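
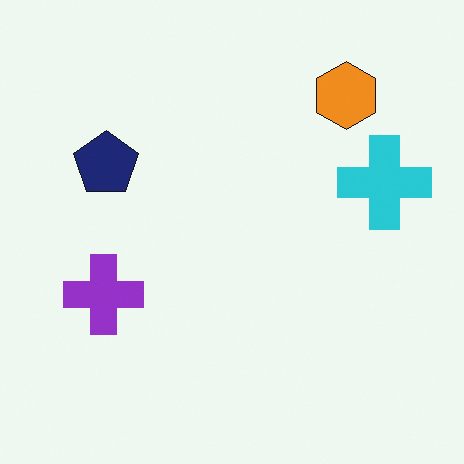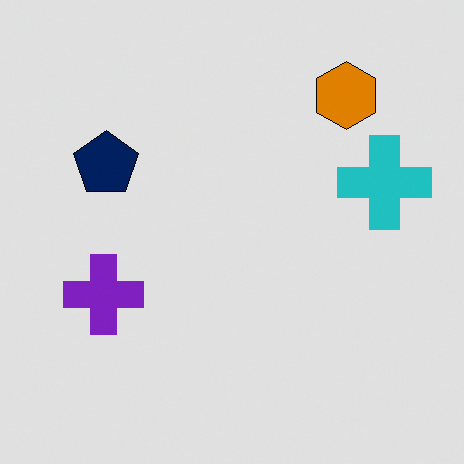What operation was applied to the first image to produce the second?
Posterized to a reduced palette.

Each flat color has snapped to a coarser quantized level — most visibly, the near-white background has dropped to a flat grey.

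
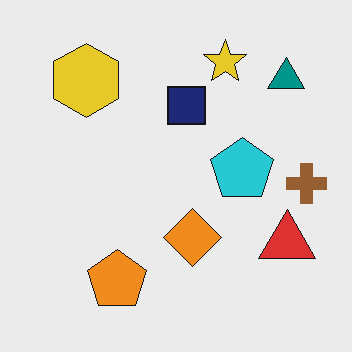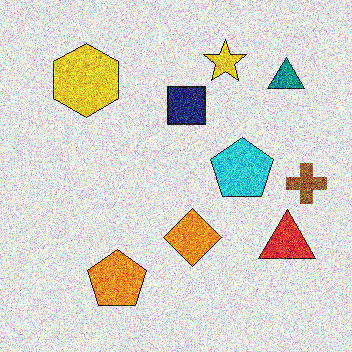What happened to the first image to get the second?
The second image is the first degraded with strong gaussian noise.

Random speckle covers the whole image, including the flat background.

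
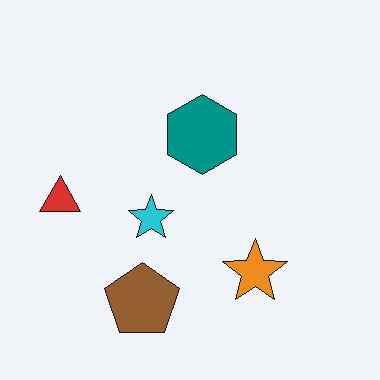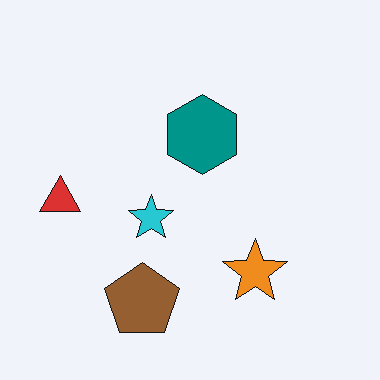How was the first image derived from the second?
It was given moderate JPEG compression.

Blocky 8×8 compression artifacts appear around shape edges and the flat background shows ringing — characteristic JPEG degradation.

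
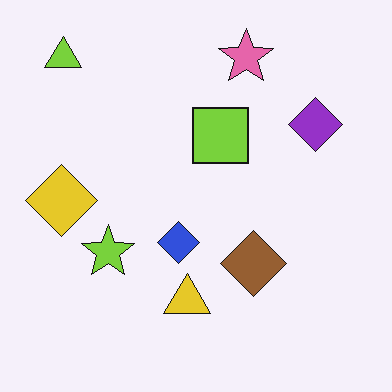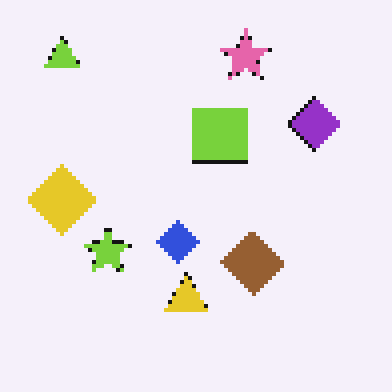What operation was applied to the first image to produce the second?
The transformation is: mildly pixelated.

Shapes are reduced to large square blocks; fine edges and outlines are lost — a downscale-then-upscale (mosaic) effect.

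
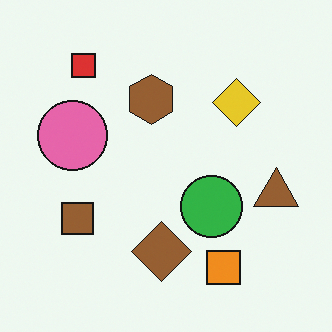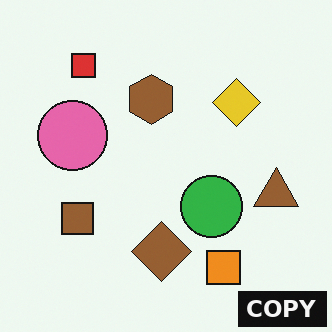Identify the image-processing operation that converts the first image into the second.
This is the original image watermarked with the text "COPY" in the lower-right corner.

A dark label reading "COPY" appears in the lower-right corner.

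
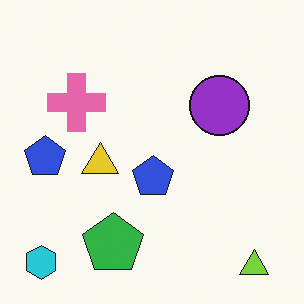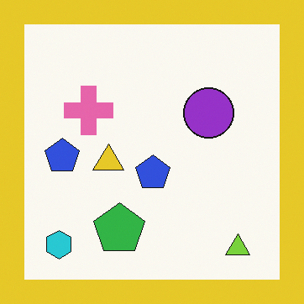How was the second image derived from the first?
The transformation is: framed with a yellow border.

A solid yellow frame runs around the edge of the second image, with the content slightly shrunk inside it.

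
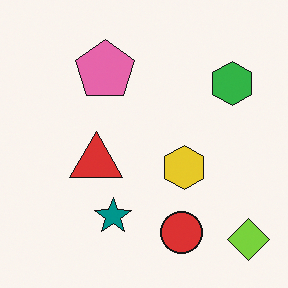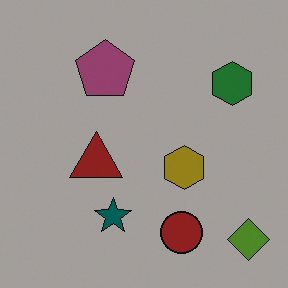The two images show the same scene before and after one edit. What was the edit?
The image was noticeably darkened.

Every pixel — background and shapes alike — is uniformly darkened.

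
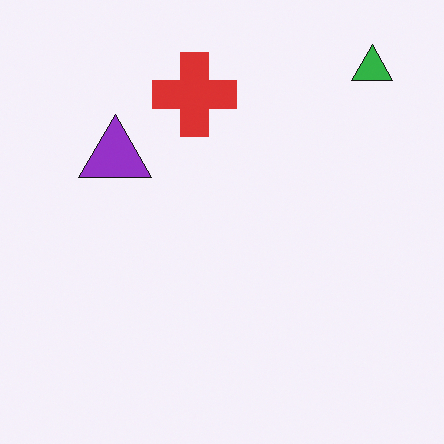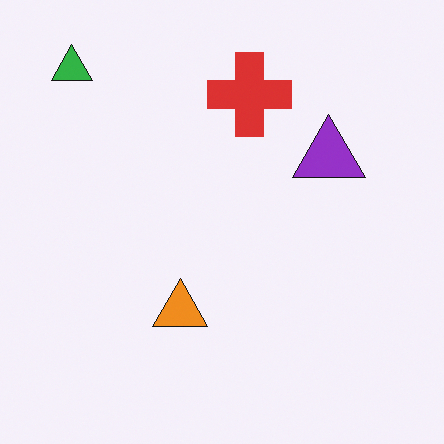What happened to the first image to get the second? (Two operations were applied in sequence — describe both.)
The image was flipped horizontally (left ↔ right), then overlaid with an additional orange triangle.

The green triangle is in the top-right of the first image and the top-left of the second — shapes on opposite sides of the vertical midline have swapped in a mirror flip. An orange triangle appears in the second image that is absent from the first.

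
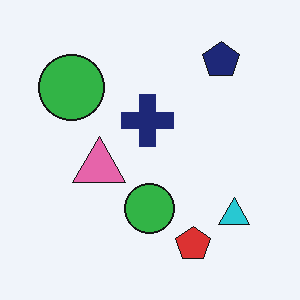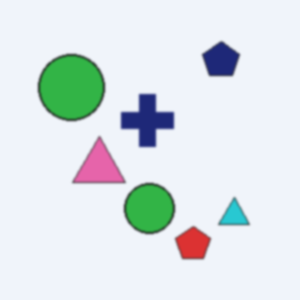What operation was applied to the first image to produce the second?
The second image is the first slightly softened.

Shape edges and outlines are uniformly softened across the whole image.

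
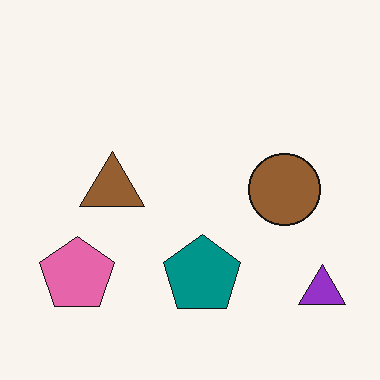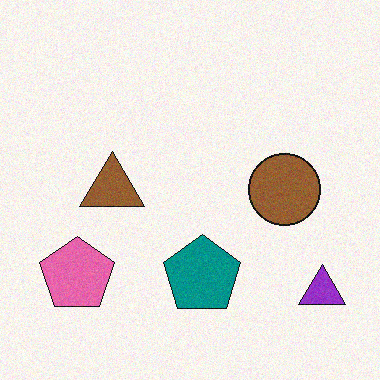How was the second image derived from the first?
Degraded with light additive noise.

Random speckle covers the whole image, including the flat background.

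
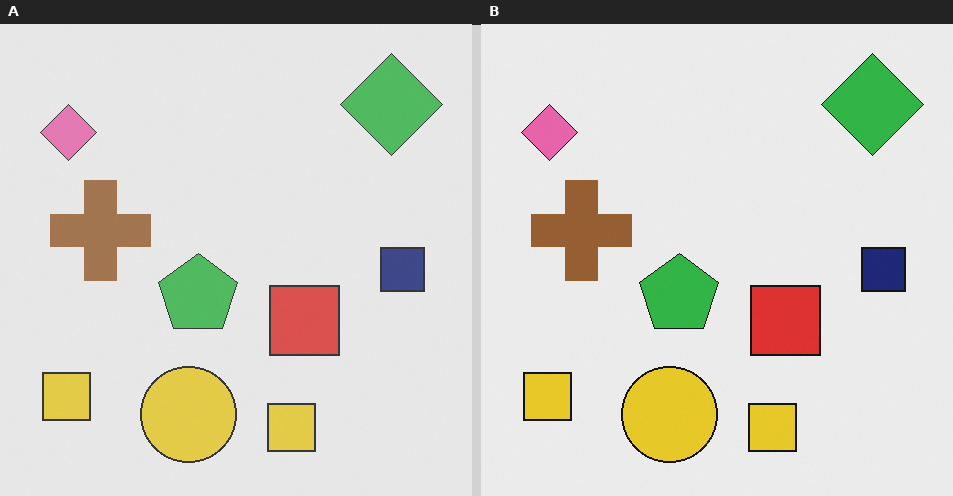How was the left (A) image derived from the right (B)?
This is the original image given slightly reduced contrast.

Tones are pushed toward mid-grey across the whole image — a global contrast change.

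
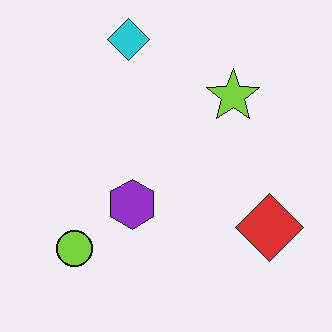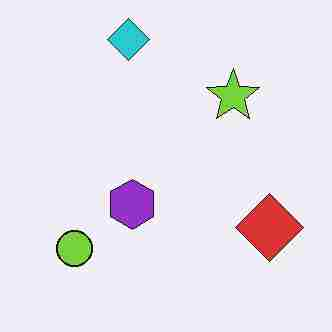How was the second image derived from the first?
It was degraded with heavy JPEG compression.

Blocky 8×8 compression artifacts appear around shape edges and the flat background shows ringing — characteristic JPEG degradation.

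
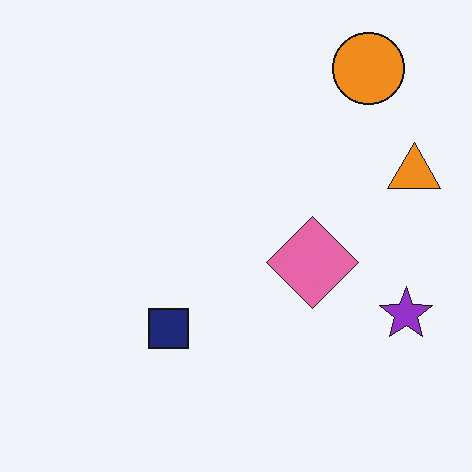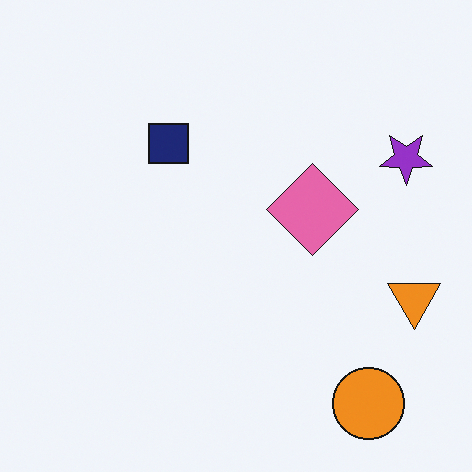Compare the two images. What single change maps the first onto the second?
This is the original image flipped vertically (top ↔ bottom).

The orange circle is in the top-right of the first image and the bottom-right of the second — shapes on opposite sides of the horizontal midline have swapped in a mirror flip.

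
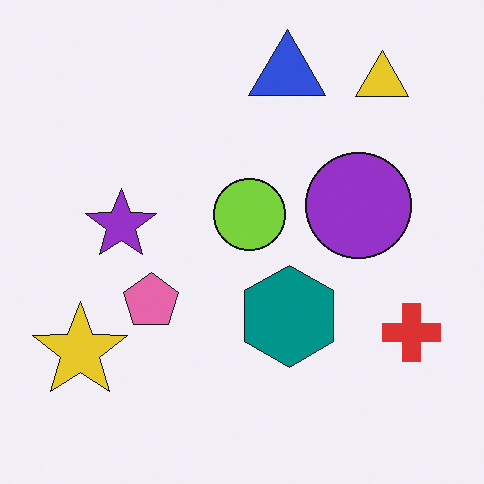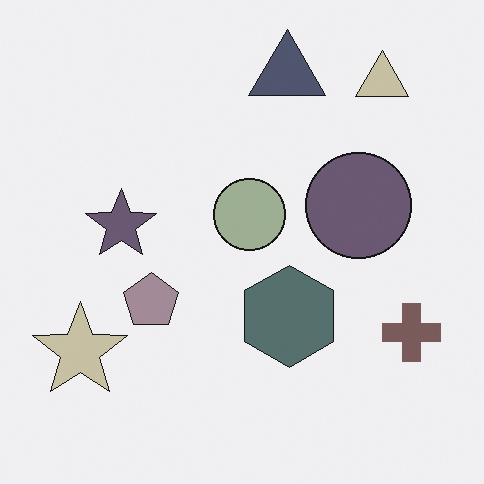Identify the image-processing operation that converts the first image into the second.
The second image is the first heavily desaturated.

All colors are more muted and greyish — a global saturation change.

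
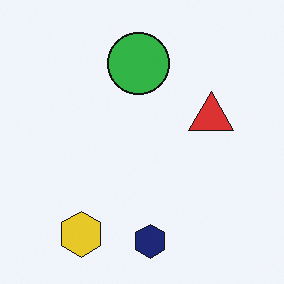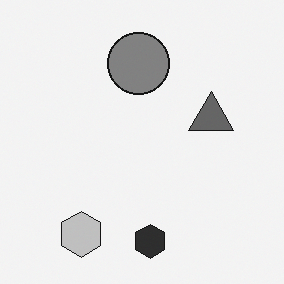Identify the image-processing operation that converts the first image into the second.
Converted to grayscale.

All color is removed — every shape is now a shade of grey.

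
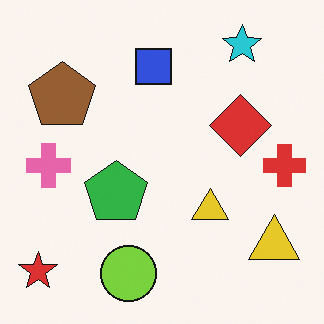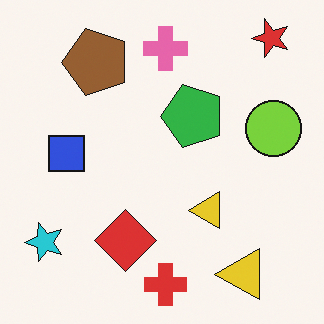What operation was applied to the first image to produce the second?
The second image is the first transposed (reflected across the top-left ↔ bottom-right diagonal).

Shapes have swapped their row and column positions — what was in the top-right is now in the bottom-left — a diagonal reflection.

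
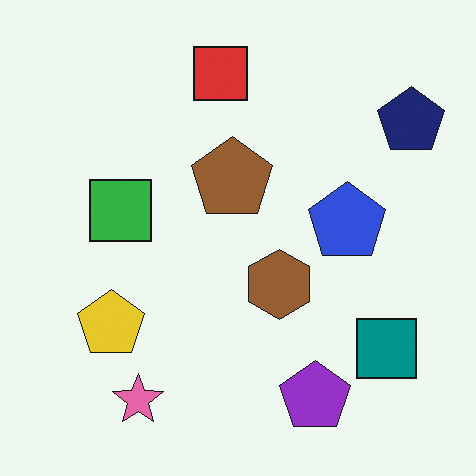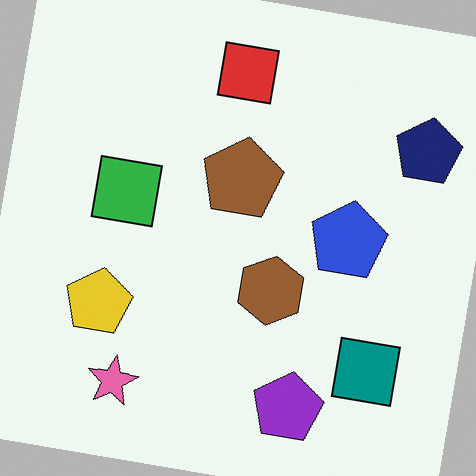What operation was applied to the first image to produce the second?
The second image is the first rotated clockwise by a small amount.

Every shape is tilted by the same angle and the image corners show triangular fill wedges — a whole-image rotation by a non-right angle.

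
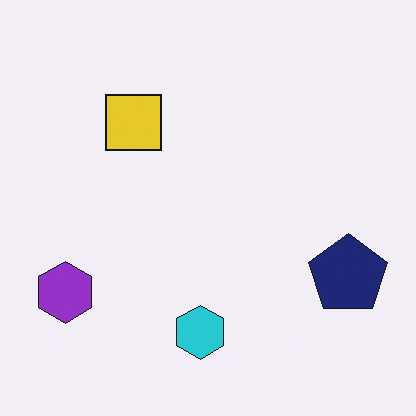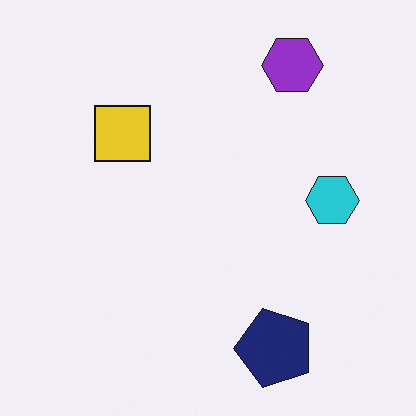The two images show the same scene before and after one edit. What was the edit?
Transposed (reflected across the top-left ↔ bottom-right diagonal).

Shapes have swapped their row and column positions — what was in the top-right is now in the bottom-left — a diagonal reflection.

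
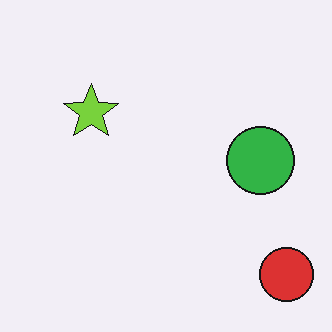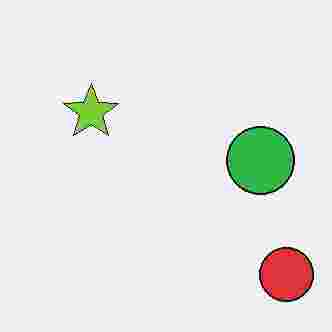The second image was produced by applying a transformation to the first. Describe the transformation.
It was degraded with heavy JPEG compression.

Blocky 8×8 compression artifacts appear around shape edges and the flat background shows ringing — characteristic JPEG degradation.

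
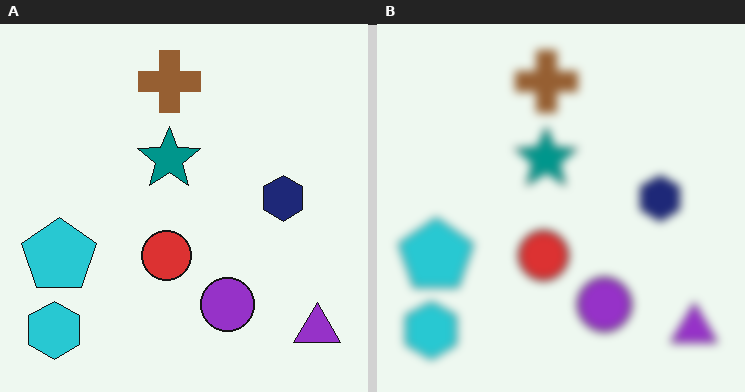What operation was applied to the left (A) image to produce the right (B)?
The right (B) image is the left (A) moderately blurred.

Shape edges and outlines are uniformly softened across the whole image.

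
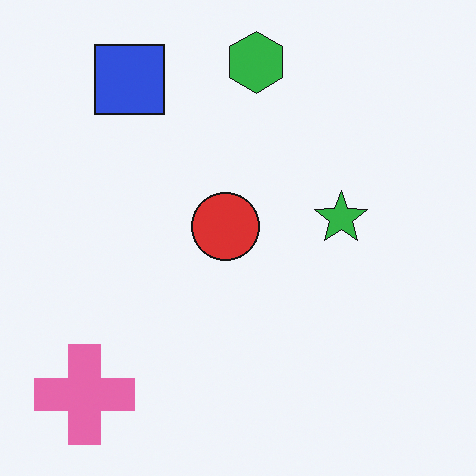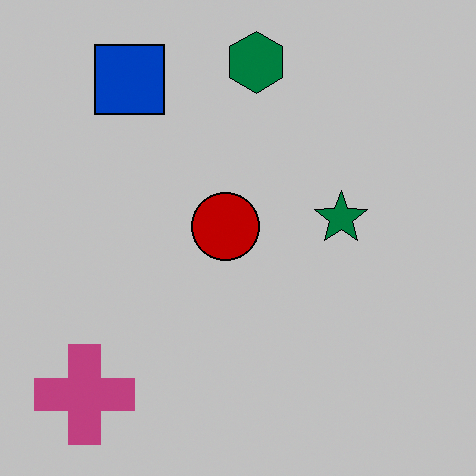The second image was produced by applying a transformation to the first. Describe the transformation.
The second image is the first aggressively posterized.

Each flat color has snapped to a coarser quantized level — most visibly, the near-white background has dropped to a flat grey.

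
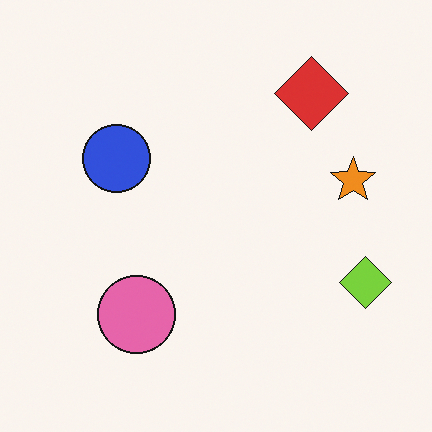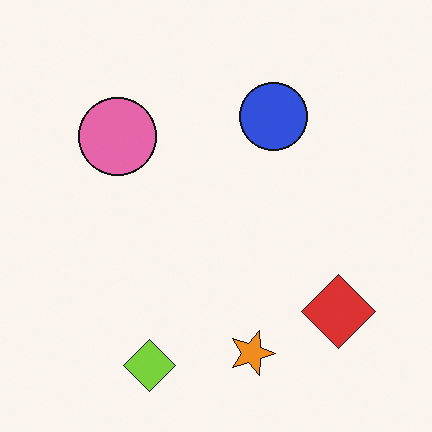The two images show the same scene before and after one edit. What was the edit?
The transformation is: rotated 90° clockwise.

The lime diamond sits in the right of the first image and the bottom of the second — consistent with a whole-image 90° clockwise rotation.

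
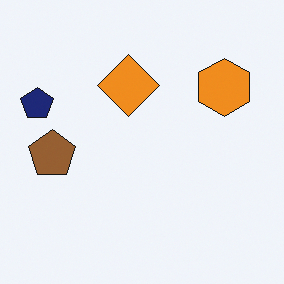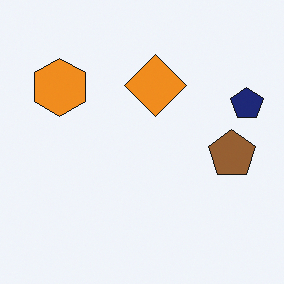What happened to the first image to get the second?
The transformation is: flipped horizontally (left ↔ right).

The navy pentagon is in the left of the first image and the right of the second — shapes on opposite sides of the vertical midline have swapped in a mirror flip.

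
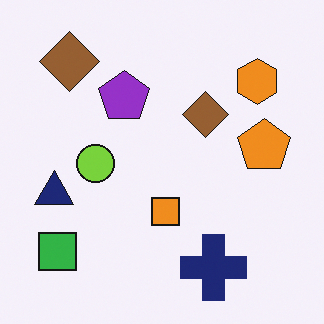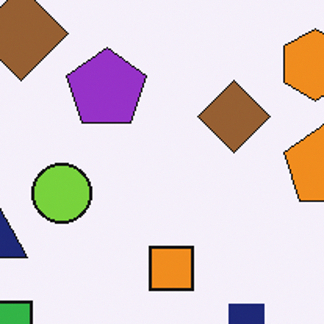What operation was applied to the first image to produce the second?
It was cropped slightly and scaled back up.

The visible shapes are larger and the field of view is narrower; shapes near the original edges may be partly or wholly outside the frame — a crop-and-rescale.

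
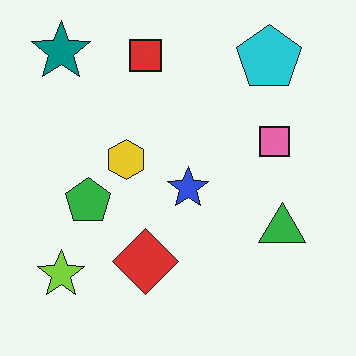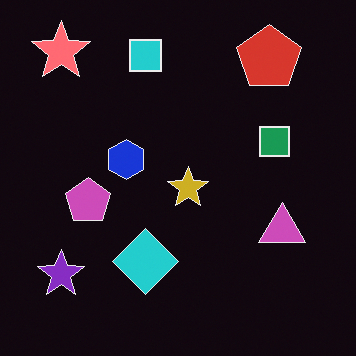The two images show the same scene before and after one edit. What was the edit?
The second image is the first color-inverted (negative).

The light background has become dark and every shape's color is its complement — a photographic negative.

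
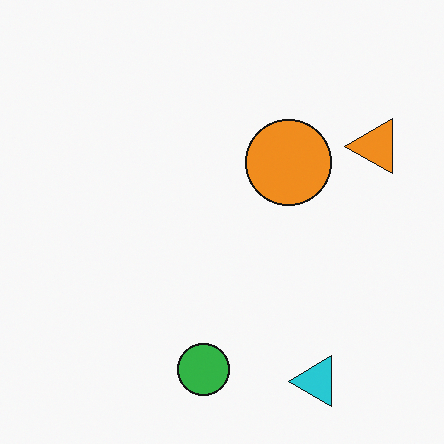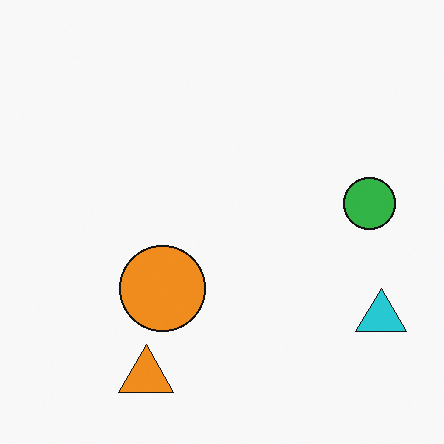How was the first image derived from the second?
Transposed (reflected across the top-left ↔ bottom-right diagonal).

Shapes have swapped their row and column positions — what was in the top-right is now in the bottom-left — a diagonal reflection.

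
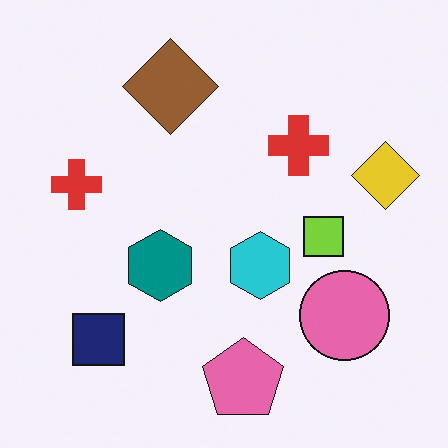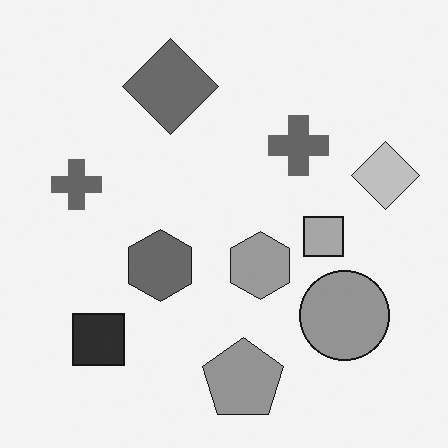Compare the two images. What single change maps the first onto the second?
The image was converted to grayscale.

All color is removed — every shape is now a shade of grey.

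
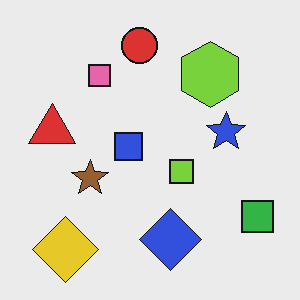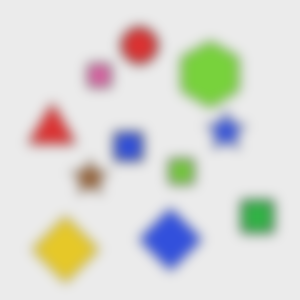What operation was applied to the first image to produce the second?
It was heavily blurred.

Shape edges and outlines are uniformly softened across the whole image.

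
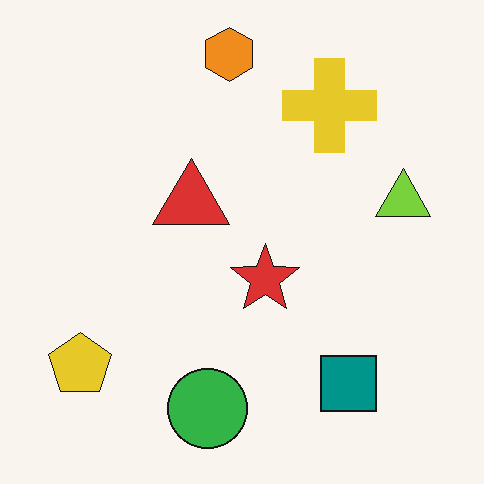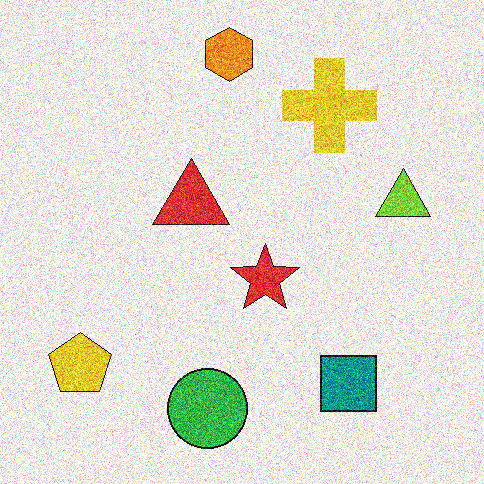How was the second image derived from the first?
This is the original image degraded with heavy additive noise.

Random speckle covers the whole image, including the flat background.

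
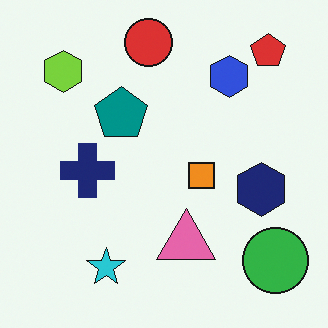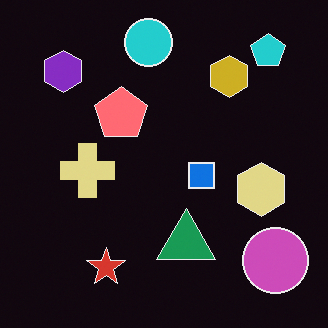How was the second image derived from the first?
The image was color-inverted (negative).

The light background has become dark and every shape's color is its complement — a photographic negative.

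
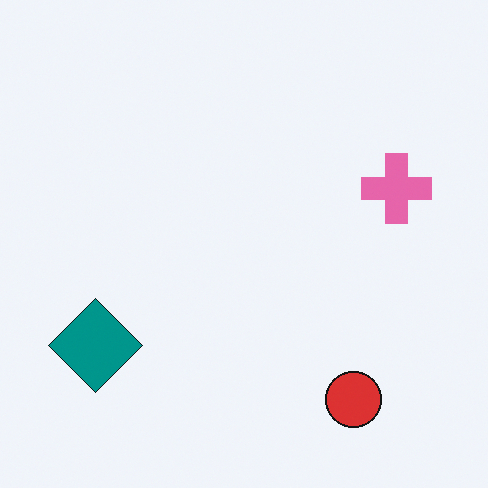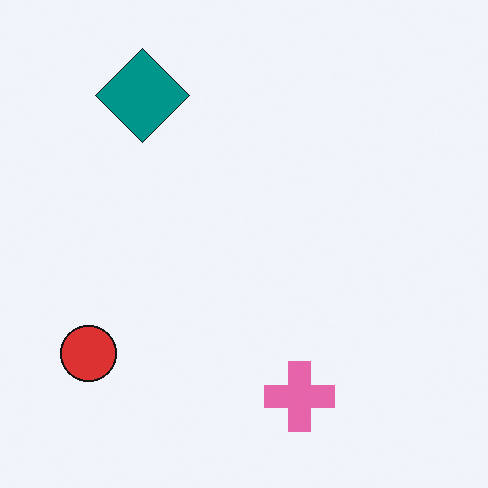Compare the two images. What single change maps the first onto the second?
It was rotated 90° clockwise.

The red circle sits in the bottom-right of the first image and the bottom-left of the second — consistent with a whole-image 90° clockwise rotation.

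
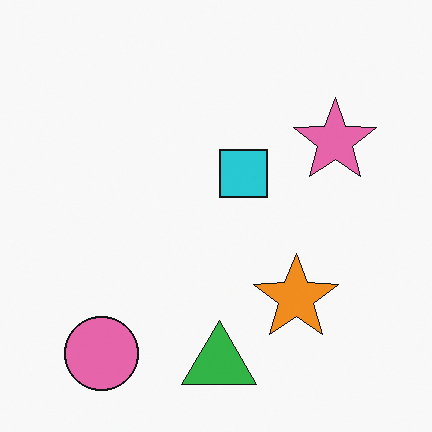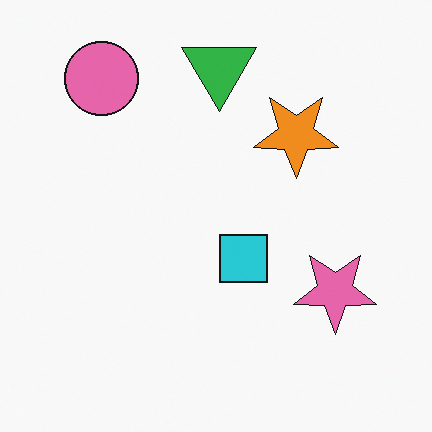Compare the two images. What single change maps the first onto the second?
It was flipped vertically (top ↔ bottom).

The green triangle is in the bottom of the first image and the top of the second — shapes on opposite sides of the horizontal midline have swapped in a mirror flip.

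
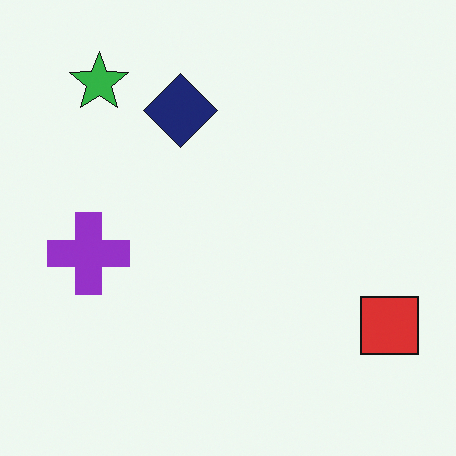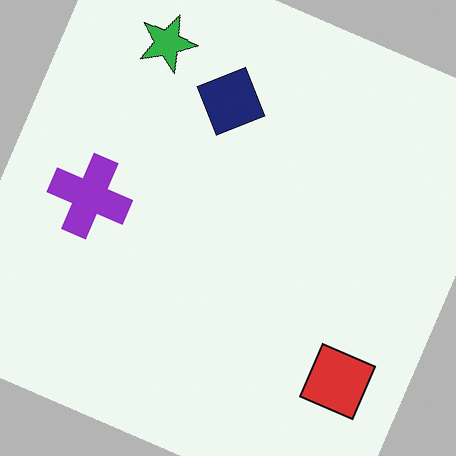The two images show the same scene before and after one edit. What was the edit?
The transformation is: rotated clockwise by a clearly visible amount.

Every shape is tilted by the same angle and the image corners show triangular fill wedges — a whole-image rotation by a non-right angle.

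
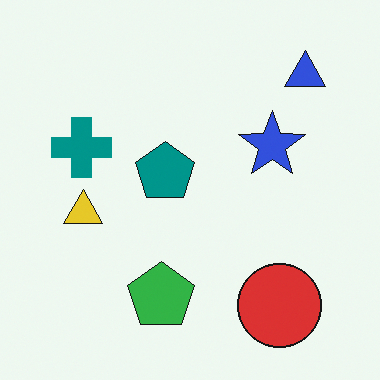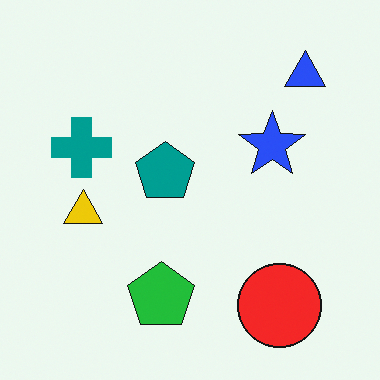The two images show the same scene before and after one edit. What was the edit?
Slightly oversaturated.

All colors are more vivid — a global saturation change.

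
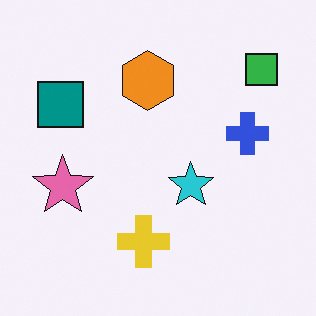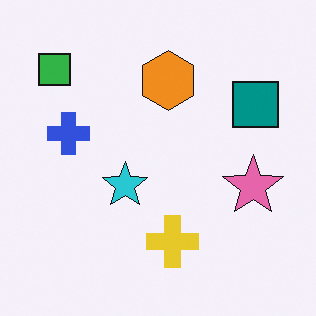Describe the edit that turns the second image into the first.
The first image is the second flipped horizontally (left ↔ right).

The green square is in the top-left of the second image and the top-right of the first — shapes on opposite sides of the vertical midline have swapped in a mirror flip.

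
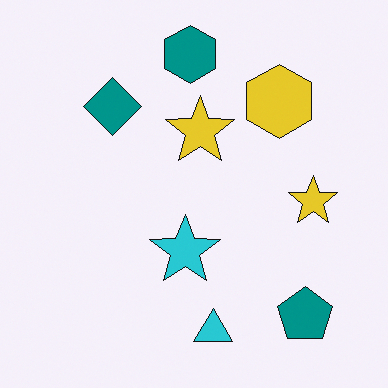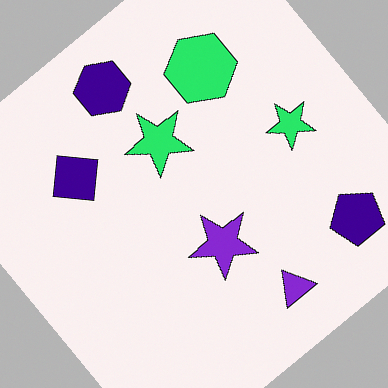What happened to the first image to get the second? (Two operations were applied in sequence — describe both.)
Rotated counter-clockwise by a large amount — several tens of degrees, then hue-shifted noticeably.

Every shape is tilted by the same angle and the image corners show triangular fill wedges — a whole-image rotation by a non-right angle. Every shape's color has rotated by the same amount around the hue wheel — a uniform hue shift.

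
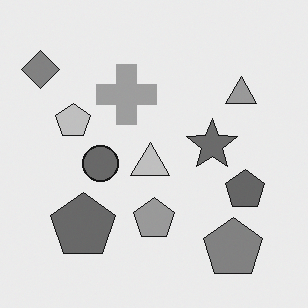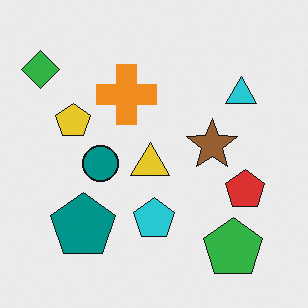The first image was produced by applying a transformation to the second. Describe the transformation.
The image was converted to grayscale.

All color is removed — every shape is now a shade of grey.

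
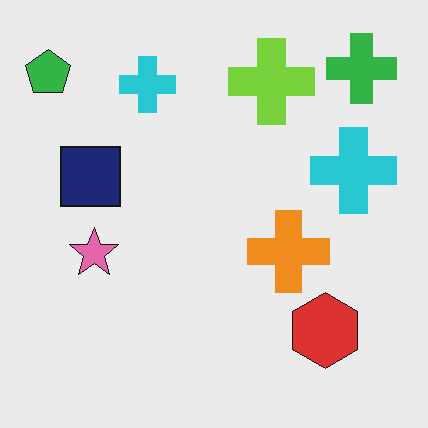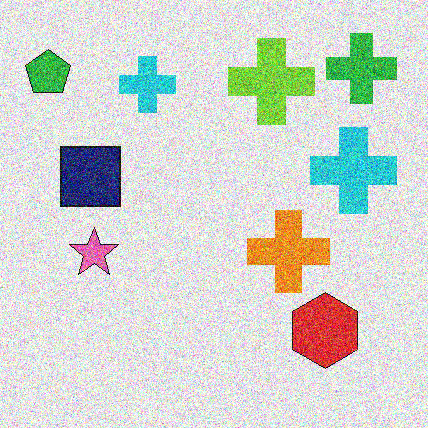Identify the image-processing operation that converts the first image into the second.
This is the original image degraded with strong gaussian noise.

Random speckle covers the whole image, including the flat background.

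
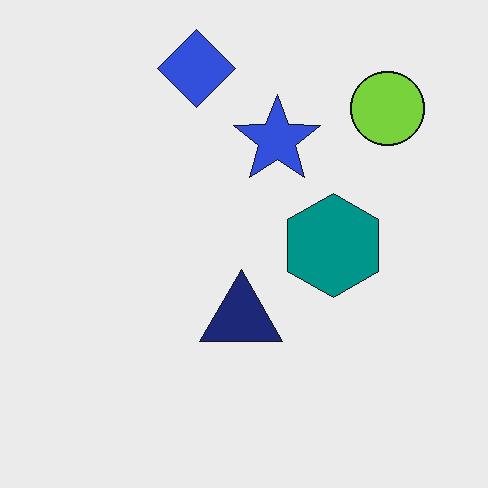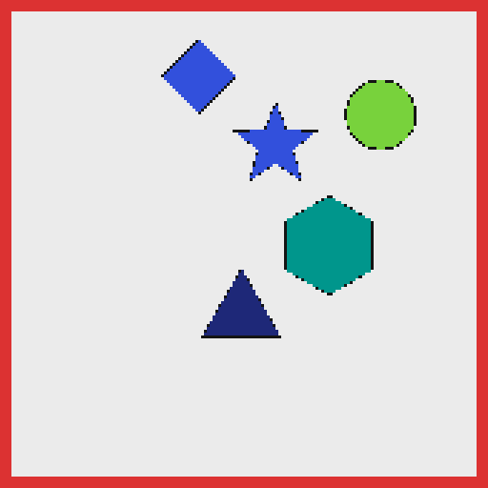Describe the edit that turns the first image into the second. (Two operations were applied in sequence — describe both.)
Lightly pixelated (a mild mosaic effect), then framed with a red border.

Shapes are reduced to large square blocks; fine edges and outlines are lost — a downscale-then-upscale (mosaic) effect. A solid red frame runs around the edge of the second image, with the content slightly shrunk inside it.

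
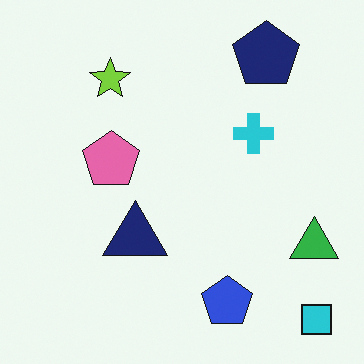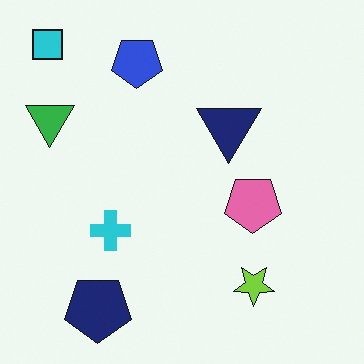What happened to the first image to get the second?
The transformation is: rotated 180°.

The cyan square sits in the bottom-right of the first image and the top-left of the second — consistent with a whole-image 180° rotation.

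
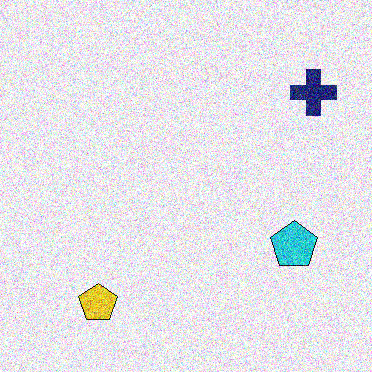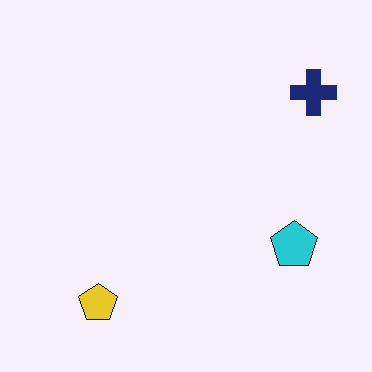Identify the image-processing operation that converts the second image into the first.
It was degraded with strong gaussian noise.

Random speckle covers the whole image, including the flat background.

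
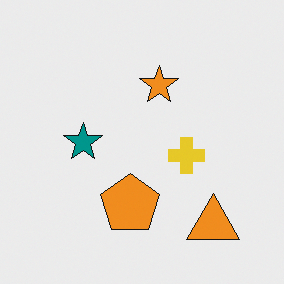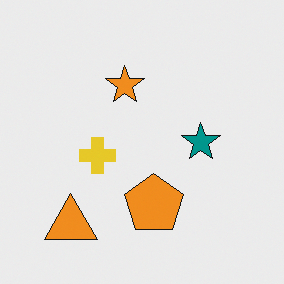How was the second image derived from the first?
The second image is the first flipped horizontally (left ↔ right).

The orange triangle is in the bottom-right of the first image and the bottom-left of the second — shapes on opposite sides of the vertical midline have swapped in a mirror flip.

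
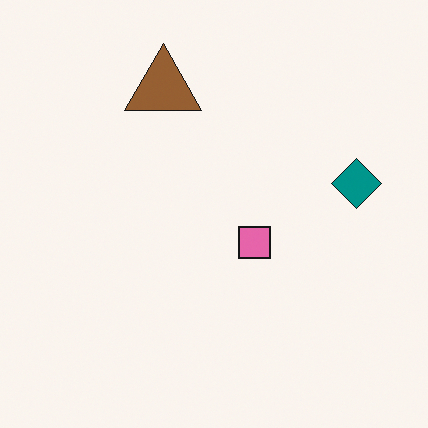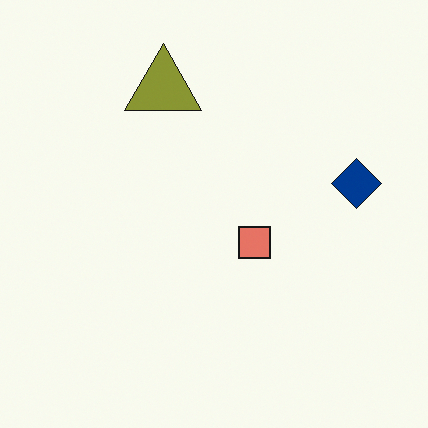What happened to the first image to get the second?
The second image is the first hue-shifted slightly.

Every shape's color has rotated by the same amount around the hue wheel — a uniform hue shift.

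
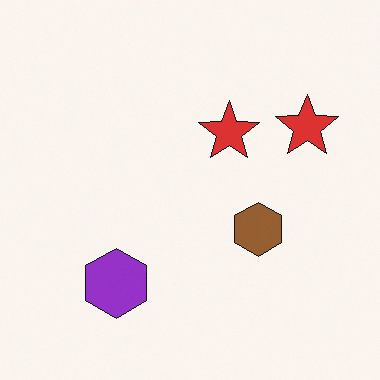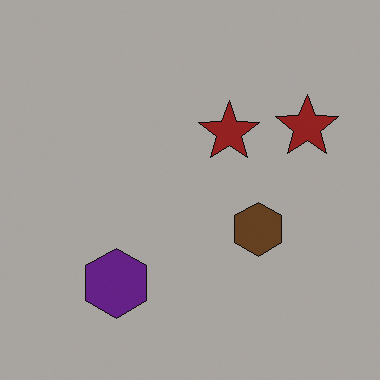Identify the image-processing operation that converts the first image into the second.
The image was darkened a lot.

Every pixel — background and shapes alike — is uniformly darkened.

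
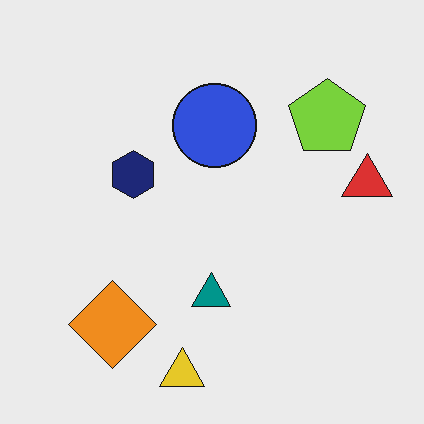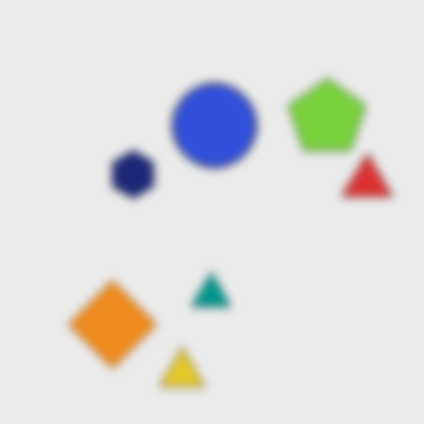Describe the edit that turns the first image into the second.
It was noticeably gaussian-blurred.

Shape edges and outlines are uniformly softened across the whole image.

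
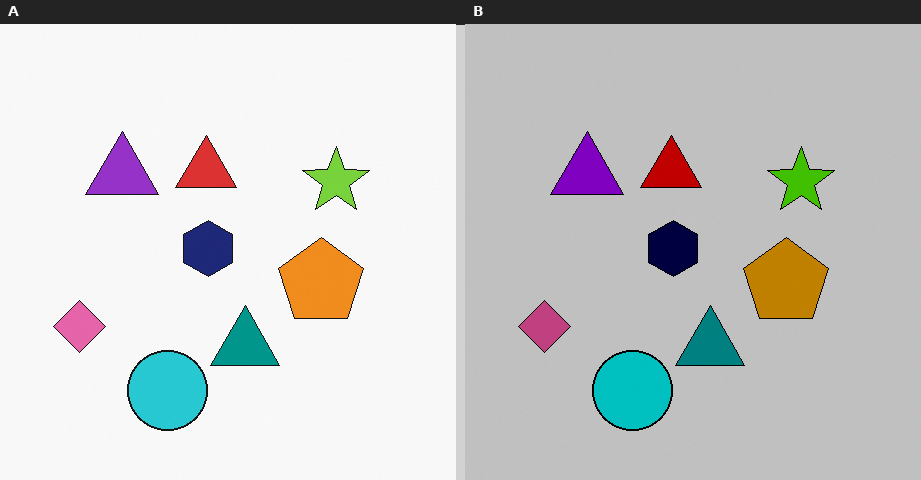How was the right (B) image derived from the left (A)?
Heavily posterized to just a handful of flat colors.

Each flat color has snapped to a coarser quantized level — most visibly, the near-white background has dropped to a flat grey.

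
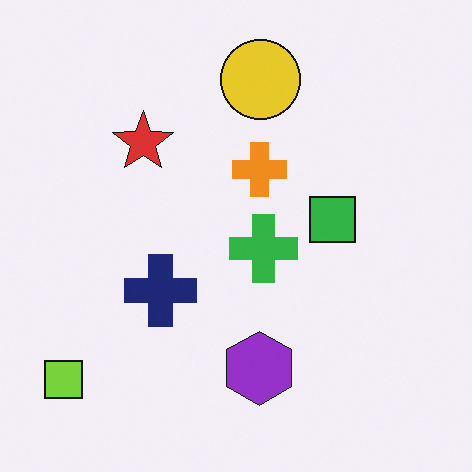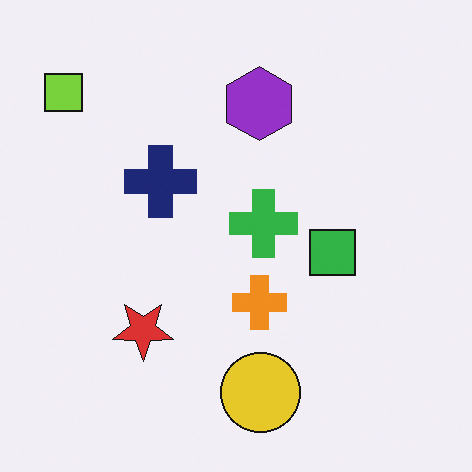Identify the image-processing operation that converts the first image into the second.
It was flipped vertically (top ↔ bottom).

The yellow circle is in the top of the first image and the bottom of the second — shapes on opposite sides of the horizontal midline have swapped in a mirror flip.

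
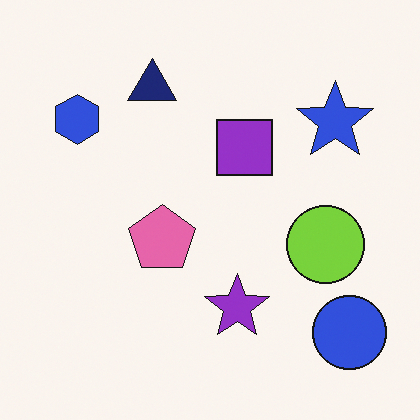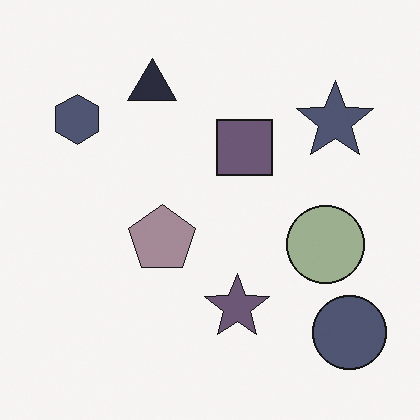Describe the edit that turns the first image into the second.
It was heavily desaturated.

All colors are more muted and greyish — a global saturation change.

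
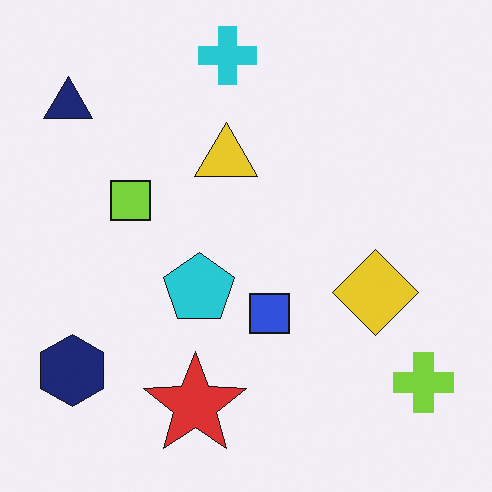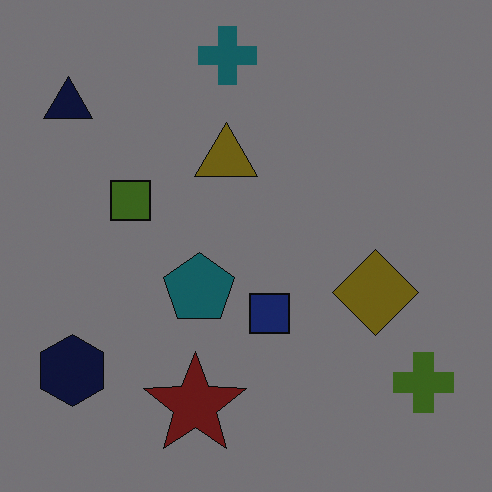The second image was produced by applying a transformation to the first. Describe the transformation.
The image was darkened a lot.

Every pixel — background and shapes alike — is uniformly darkened.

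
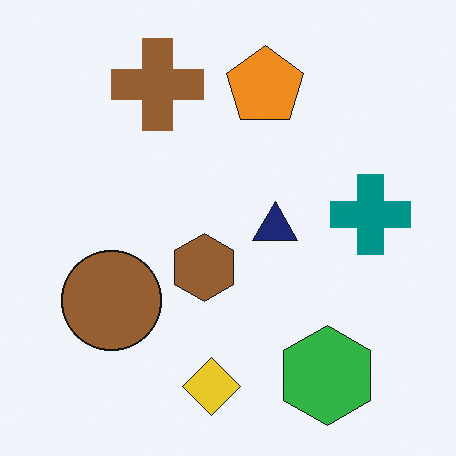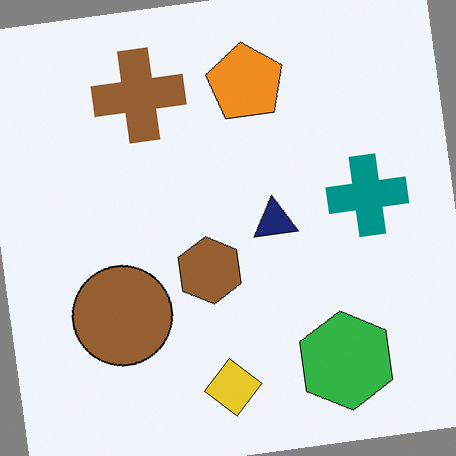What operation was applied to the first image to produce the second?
Rotated counter-clockwise by a few degrees.

Every shape is tilted by the same angle and the image corners show triangular fill wedges — a whole-image rotation by a non-right angle.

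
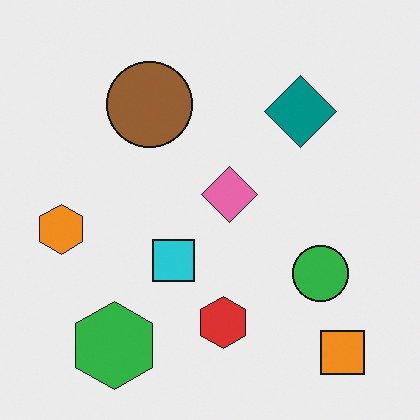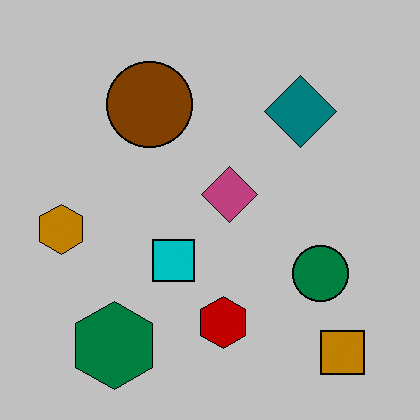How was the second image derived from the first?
Heavily posterized to just a handful of flat colors.

Each flat color has snapped to a coarser quantized level — most visibly, the near-white background has dropped to a flat grey.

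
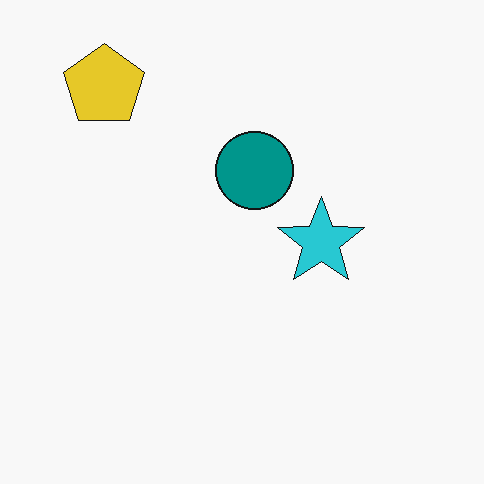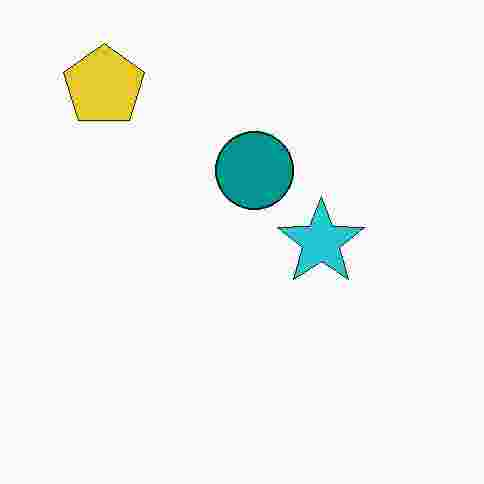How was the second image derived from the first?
This is the original image degraded with heavy JPEG compression.

Blocky 8×8 compression artifacts appear around shape edges and the flat background shows ringing — characteristic JPEG degradation.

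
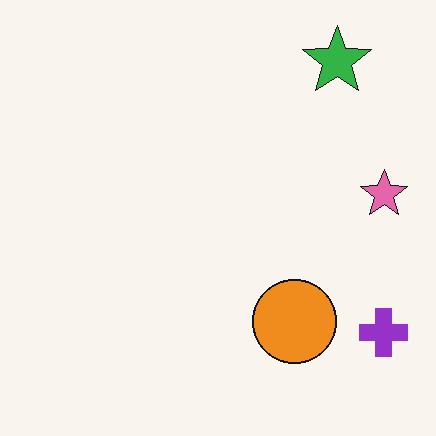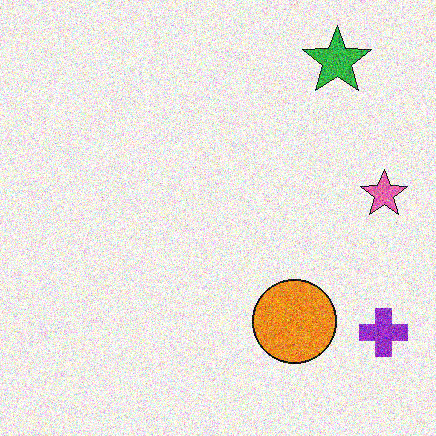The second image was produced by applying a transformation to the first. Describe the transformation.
Degraded with heavy additive noise.

Random speckle covers the whole image, including the flat background.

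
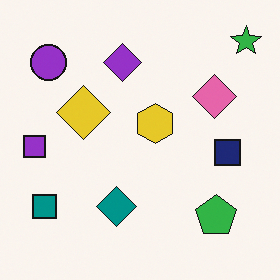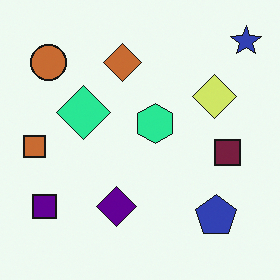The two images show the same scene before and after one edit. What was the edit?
The second image is the first hue-shifted by a moderate amount.

Every shape's color has rotated by the same amount around the hue wheel — a uniform hue shift.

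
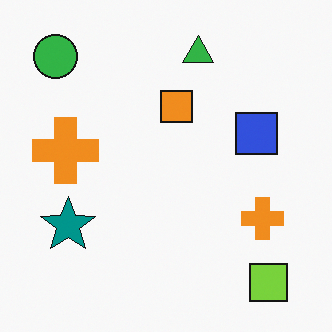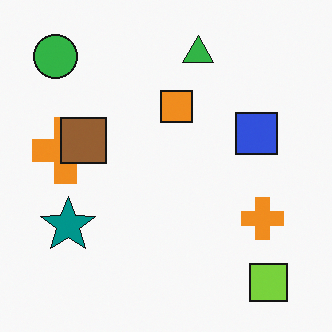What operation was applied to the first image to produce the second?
Overlaid with an additional brown square.

A brown square appears in the second image that is absent from the first.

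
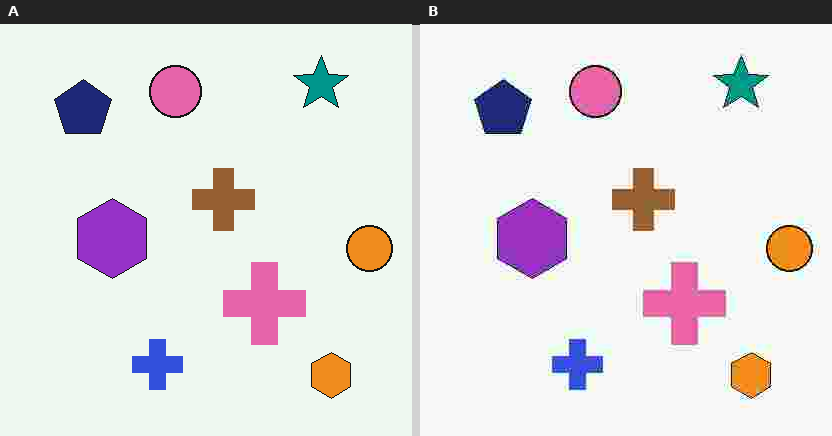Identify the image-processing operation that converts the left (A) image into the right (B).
This is the original image heavily JPEG-compressed with obvious blocking artifacts.

Blocky 8×8 compression artifacts appear around shape edges and the flat background shows ringing — characteristic JPEG degradation.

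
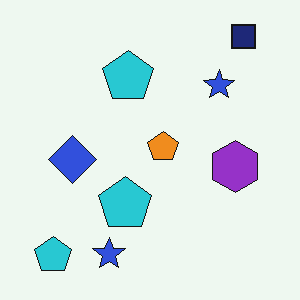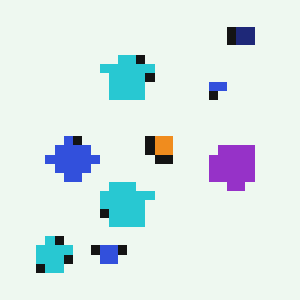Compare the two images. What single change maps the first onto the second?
Heavily pixelated into large blocks.

Shapes are reduced to large square blocks; fine edges and outlines are lost — a downscale-then-upscale (mosaic) effect.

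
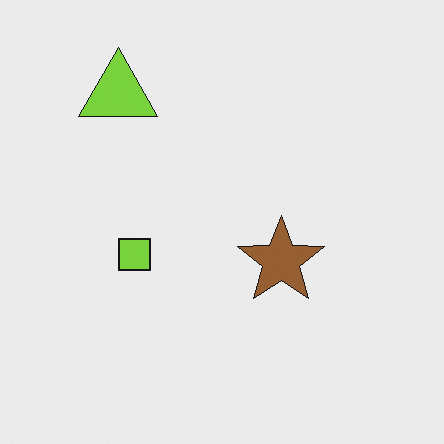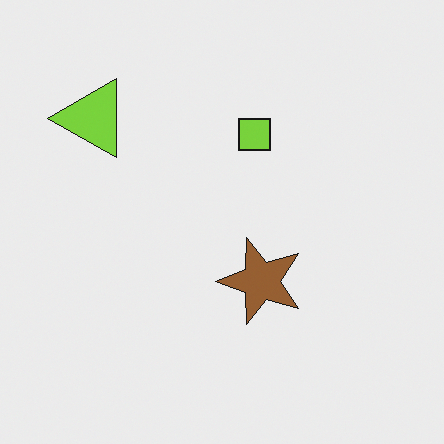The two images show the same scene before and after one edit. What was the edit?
The second image is the first transposed (reflected across the top-left ↔ bottom-right diagonal).

Shapes have swapped their row and column positions — what was in the top-right is now in the bottom-left — a diagonal reflection.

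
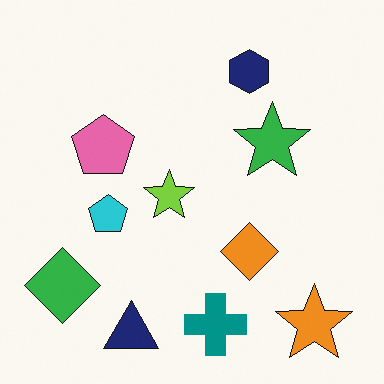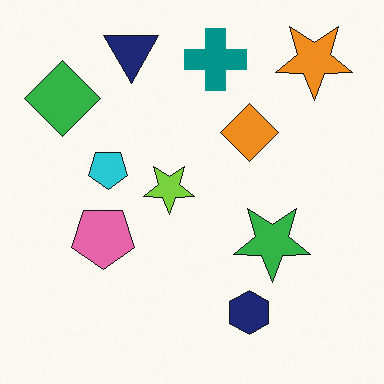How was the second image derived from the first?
The transformation is: flipped vertically (top ↔ bottom).

The navy triangle is in the bottom of the first image and the top of the second — shapes on opposite sides of the horizontal midline have swapped in a mirror flip.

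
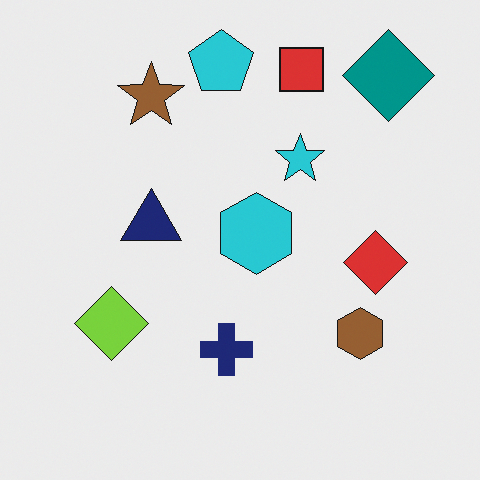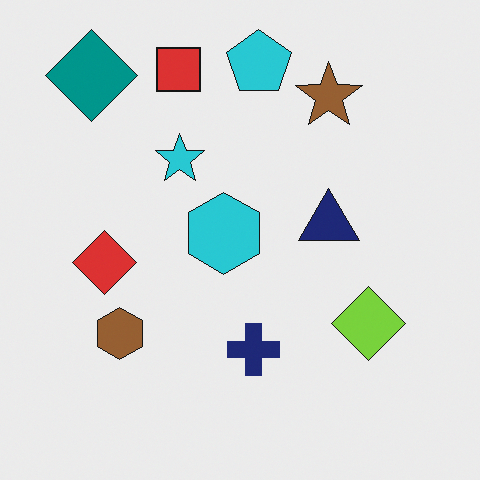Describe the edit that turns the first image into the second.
This is the original image flipped horizontally (left ↔ right).

The teal diamond is in the top-right of the first image and the top-left of the second — shapes on opposite sides of the vertical midline have swapped in a mirror flip.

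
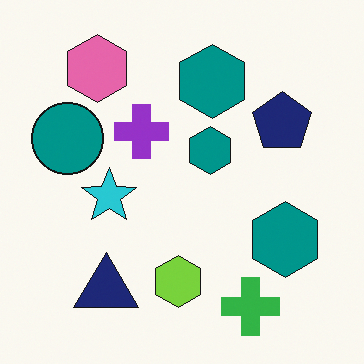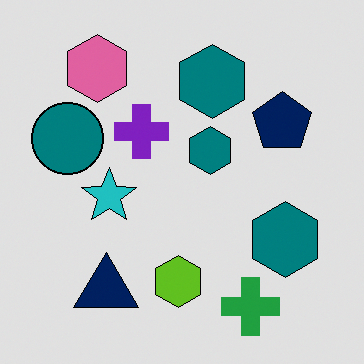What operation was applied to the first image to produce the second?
The second image is the first moderately posterized.

Each flat color has snapped to a coarser quantized level — most visibly, the near-white background has dropped to a flat grey.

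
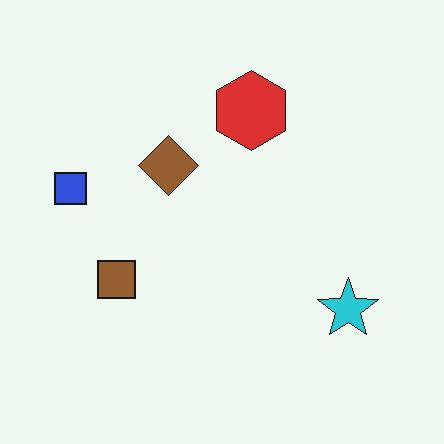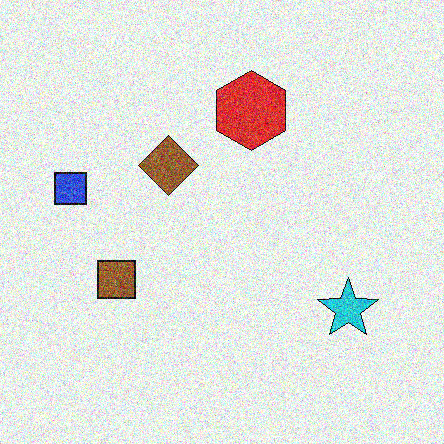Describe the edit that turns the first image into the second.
This is the original image degraded with heavy additive noise.

Random speckle covers the whole image, including the flat background.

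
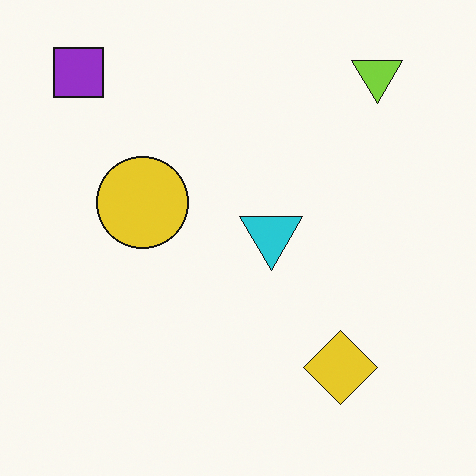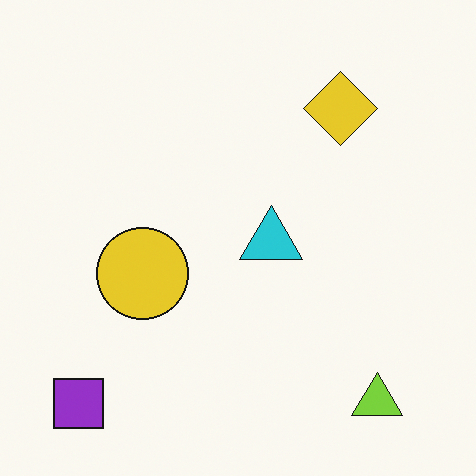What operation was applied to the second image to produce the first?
The first image is the second flipped vertically (top ↔ bottom).

The purple square is in the bottom-left of the second image and the top-left of the first — shapes on opposite sides of the horizontal midline have swapped in a mirror flip.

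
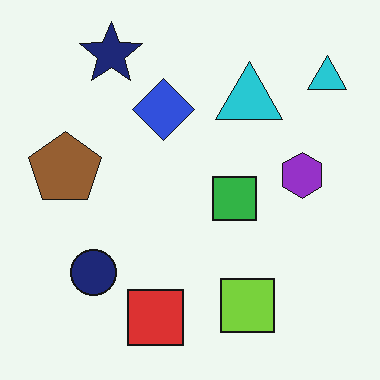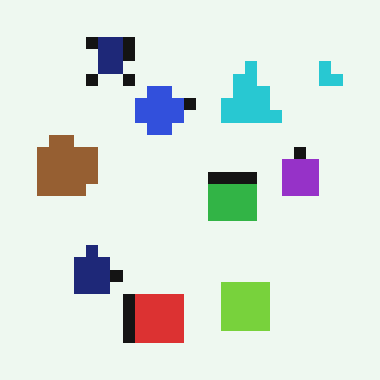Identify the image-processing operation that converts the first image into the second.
Heavily pixelated into large blocks.

Shapes are reduced to large square blocks; fine edges and outlines are lost — a downscale-then-upscale (mosaic) effect.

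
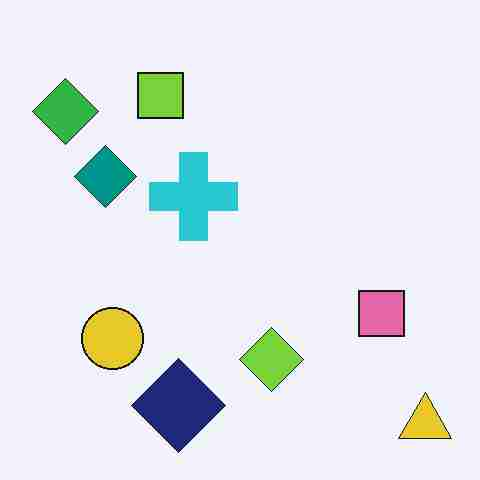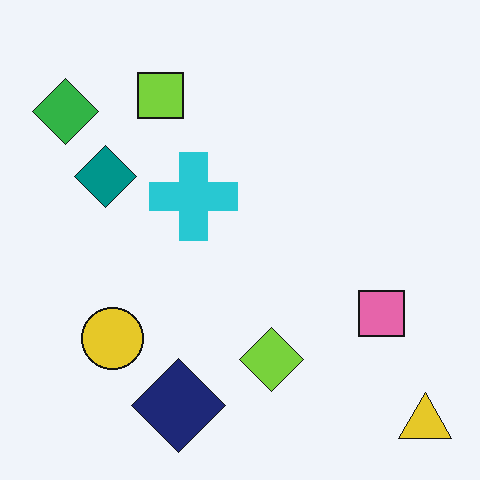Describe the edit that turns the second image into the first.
The first image is the second degraded with heavy JPEG compression.

Blocky 8×8 compression artifacts appear around shape edges and the flat background shows ringing — characteristic JPEG degradation.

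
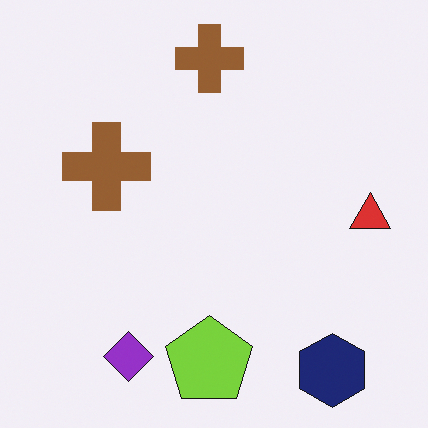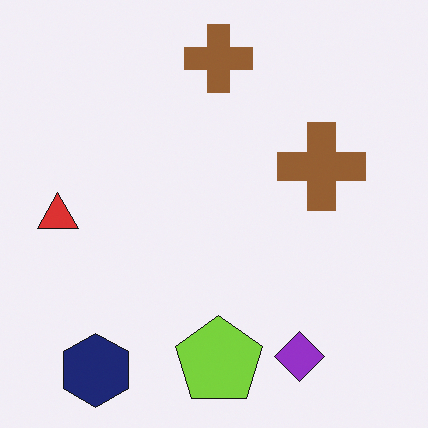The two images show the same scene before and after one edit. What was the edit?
It was flipped horizontally (left ↔ right).

The red triangle is in the right of the first image and the left of the second — shapes on opposite sides of the vertical midline have swapped in a mirror flip.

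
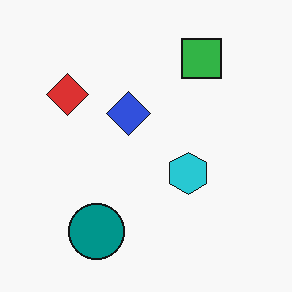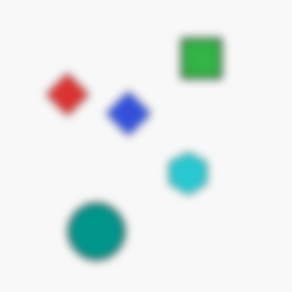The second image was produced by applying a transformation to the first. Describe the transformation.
The transformation is: noticeably gaussian-blurred.

Shape edges and outlines are uniformly softened across the whole image.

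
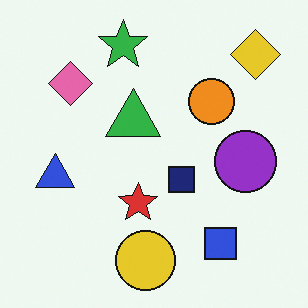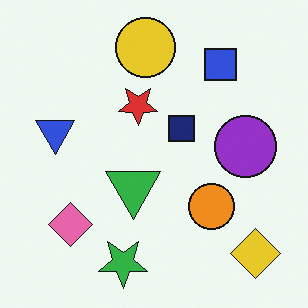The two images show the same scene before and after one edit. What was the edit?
The second image is the first flipped vertically (top ↔ bottom).

The green star is in the top of the first image and the bottom of the second — shapes on opposite sides of the horizontal midline have swapped in a mirror flip.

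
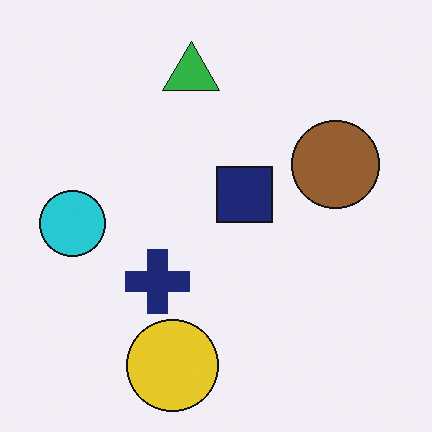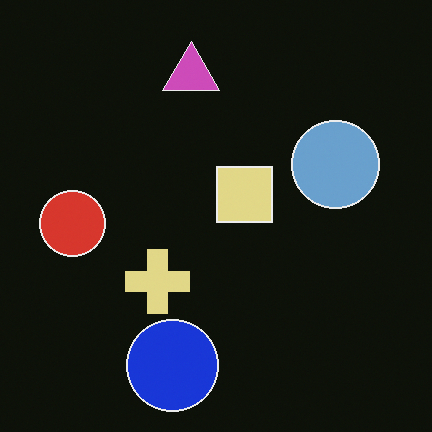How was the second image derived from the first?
This is the original image color-inverted (negative).

The light background has become dark and every shape's color is its complement — a photographic negative.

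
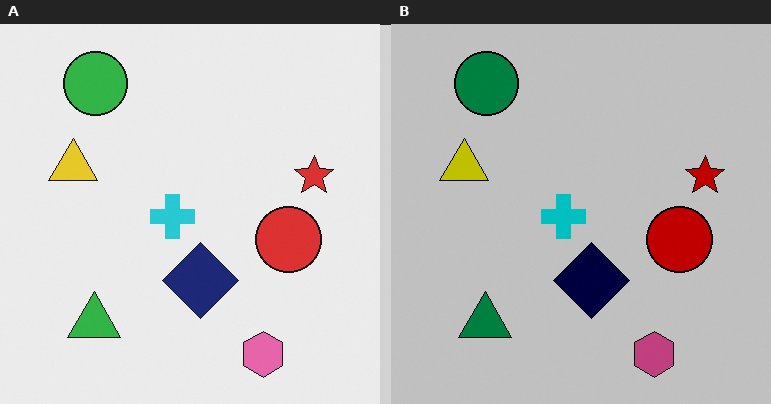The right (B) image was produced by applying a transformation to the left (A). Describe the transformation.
Aggressively posterized.

Each flat color has snapped to a coarser quantized level — most visibly, the near-white background has dropped to a flat grey.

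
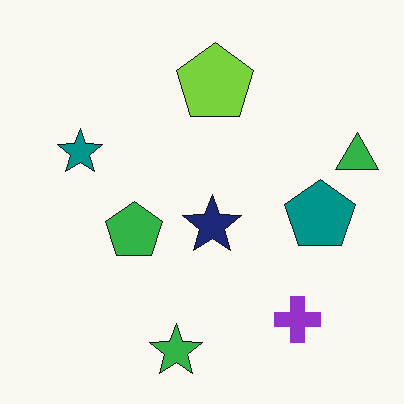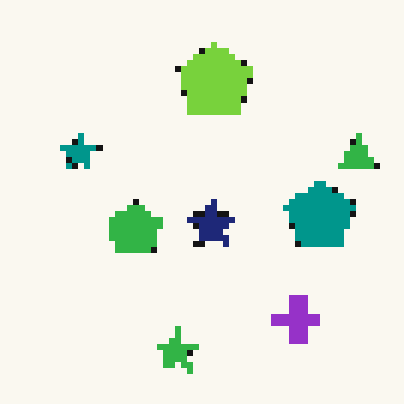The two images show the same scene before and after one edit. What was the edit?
The transformation is: moderately pixelated.

Shapes are reduced to large square blocks; fine edges and outlines are lost — a downscale-then-upscale (mosaic) effect.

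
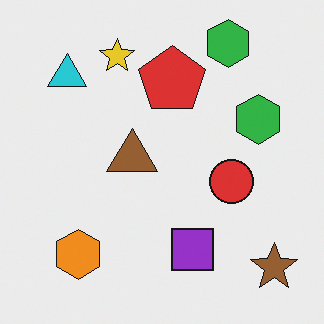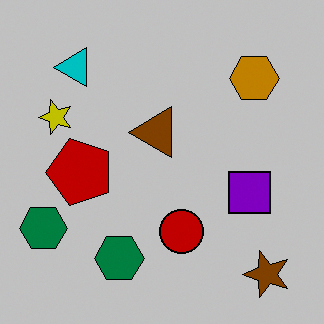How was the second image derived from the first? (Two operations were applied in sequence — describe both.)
This is the original image transposed (reflected across the top-left ↔ bottom-right diagonal), then heavily posterized to just a handful of flat colors.

Shapes have swapped their row and column positions — what was in the top-right is now in the bottom-left — a diagonal reflection. Each flat color has snapped to a coarser quantized level — most visibly, the near-white background has dropped to a flat grey.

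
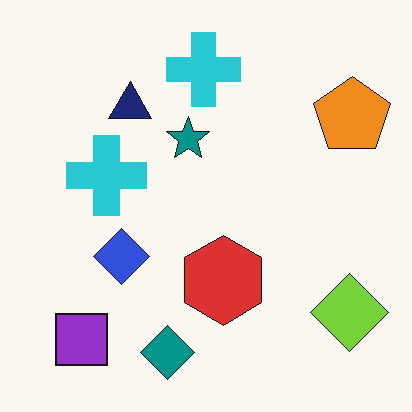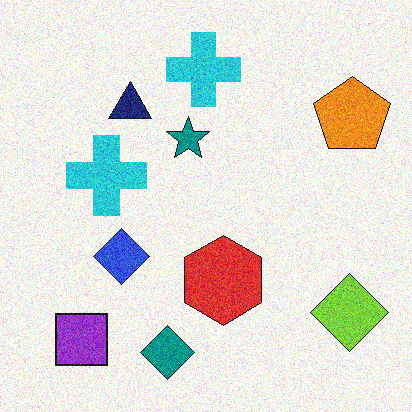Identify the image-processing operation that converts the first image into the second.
This is the original image degraded with moderate additive noise.

Random speckle covers the whole image, including the flat background.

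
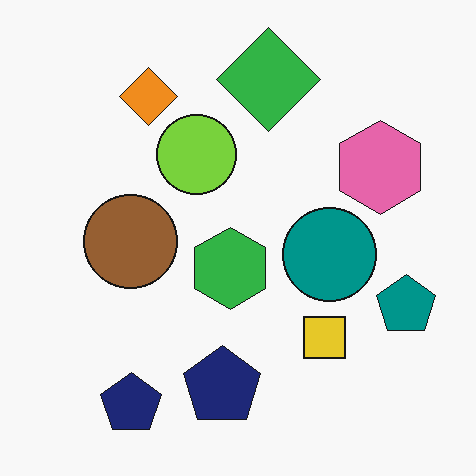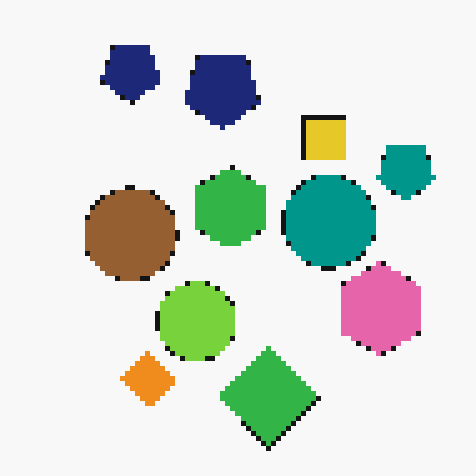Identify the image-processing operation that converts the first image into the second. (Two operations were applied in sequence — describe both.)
Flipped vertically (top ↔ bottom), then mildly pixelated.

The green diamond is in the top of the first image and the bottom of the second — shapes on opposite sides of the horizontal midline have swapped in a mirror flip. Shapes are reduced to large square blocks; fine edges and outlines are lost — a downscale-then-upscale (mosaic) effect.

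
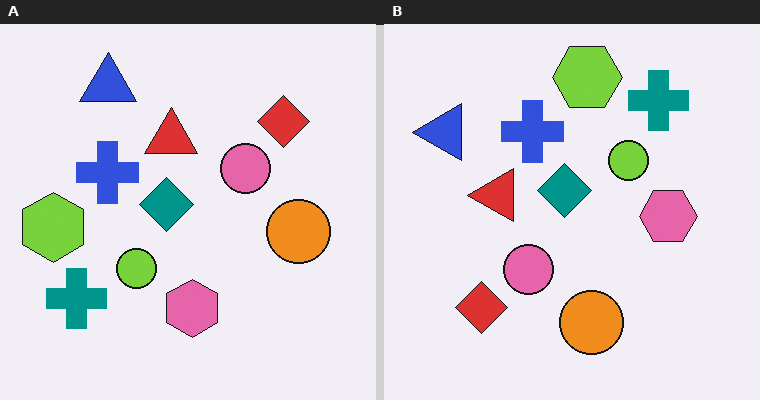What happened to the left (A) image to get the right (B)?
Transposed (reflected across the top-left ↔ bottom-right diagonal).

Shapes have swapped their row and column positions — what was in the top-right is now in the bottom-left — a diagonal reflection.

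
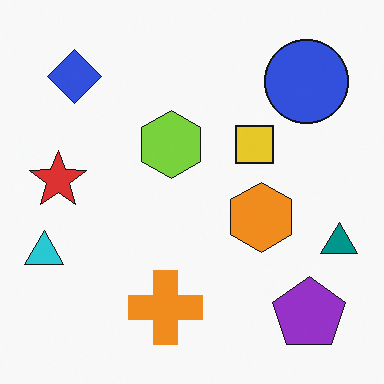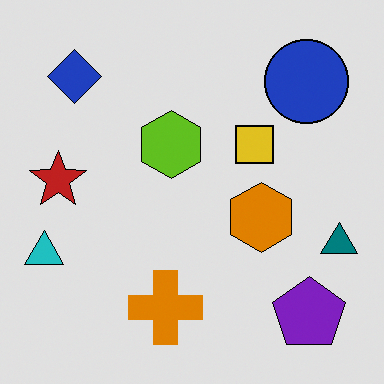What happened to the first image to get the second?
Posterized to a reduced palette.

Each flat color has snapped to a coarser quantized level — most visibly, the near-white background has dropped to a flat grey.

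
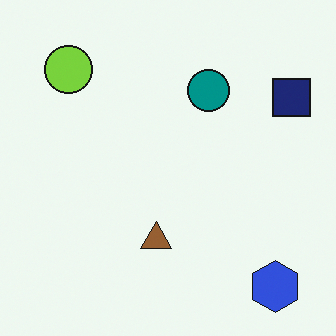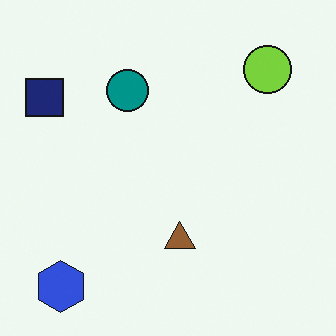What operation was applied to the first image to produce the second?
This is the original image flipped horizontally (left ↔ right).

The navy square is in the top-right of the first image and the top-left of the second — shapes on opposite sides of the vertical midline have swapped in a mirror flip.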